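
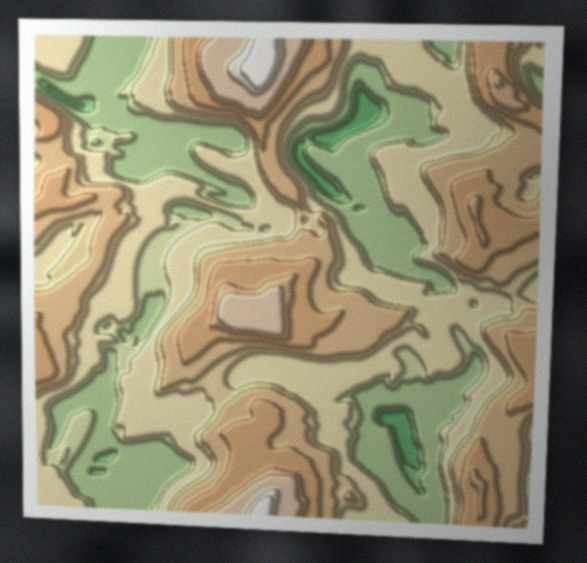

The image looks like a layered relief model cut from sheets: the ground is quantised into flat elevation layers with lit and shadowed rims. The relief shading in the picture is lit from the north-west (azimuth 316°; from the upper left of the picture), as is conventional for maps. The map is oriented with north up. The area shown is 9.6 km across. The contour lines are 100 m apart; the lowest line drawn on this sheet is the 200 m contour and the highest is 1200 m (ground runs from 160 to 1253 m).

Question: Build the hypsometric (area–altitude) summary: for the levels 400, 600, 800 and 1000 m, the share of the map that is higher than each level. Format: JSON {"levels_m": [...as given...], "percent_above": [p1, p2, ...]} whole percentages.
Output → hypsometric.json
{"levels_m": [400, 600, 800, 1000], "percent_above": [78, 44, 18, 4]}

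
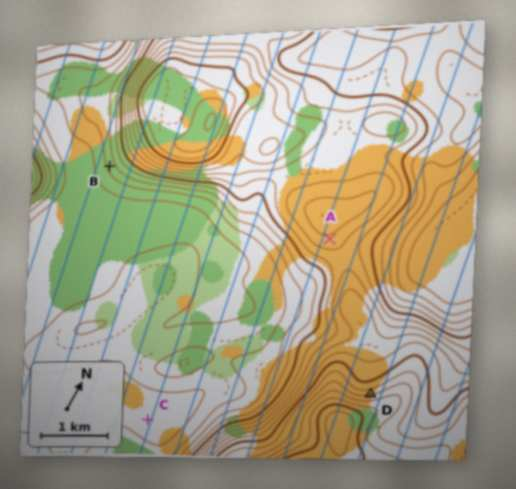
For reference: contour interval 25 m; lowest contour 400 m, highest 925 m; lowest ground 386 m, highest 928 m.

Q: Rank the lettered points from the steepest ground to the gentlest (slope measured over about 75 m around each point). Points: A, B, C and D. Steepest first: D B A C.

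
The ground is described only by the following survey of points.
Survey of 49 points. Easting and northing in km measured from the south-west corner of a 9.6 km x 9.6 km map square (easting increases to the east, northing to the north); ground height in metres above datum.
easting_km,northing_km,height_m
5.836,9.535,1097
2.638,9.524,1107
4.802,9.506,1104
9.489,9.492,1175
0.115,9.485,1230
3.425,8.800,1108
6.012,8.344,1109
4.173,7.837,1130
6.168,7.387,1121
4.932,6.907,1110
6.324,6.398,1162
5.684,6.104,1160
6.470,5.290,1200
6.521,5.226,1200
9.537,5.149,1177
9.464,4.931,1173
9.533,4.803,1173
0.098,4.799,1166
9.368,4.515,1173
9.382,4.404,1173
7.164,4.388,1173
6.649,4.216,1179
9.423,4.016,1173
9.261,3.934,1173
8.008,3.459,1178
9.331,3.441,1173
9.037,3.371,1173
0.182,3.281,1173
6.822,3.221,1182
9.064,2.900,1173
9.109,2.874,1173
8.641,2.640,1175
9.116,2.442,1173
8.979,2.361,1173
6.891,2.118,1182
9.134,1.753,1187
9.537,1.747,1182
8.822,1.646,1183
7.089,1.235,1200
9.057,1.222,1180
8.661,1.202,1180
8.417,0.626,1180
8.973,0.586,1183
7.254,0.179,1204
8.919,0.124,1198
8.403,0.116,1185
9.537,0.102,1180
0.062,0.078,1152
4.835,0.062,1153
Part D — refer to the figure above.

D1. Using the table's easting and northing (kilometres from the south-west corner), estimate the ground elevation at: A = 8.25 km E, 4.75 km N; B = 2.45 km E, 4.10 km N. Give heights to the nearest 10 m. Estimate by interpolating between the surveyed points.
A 1180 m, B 1200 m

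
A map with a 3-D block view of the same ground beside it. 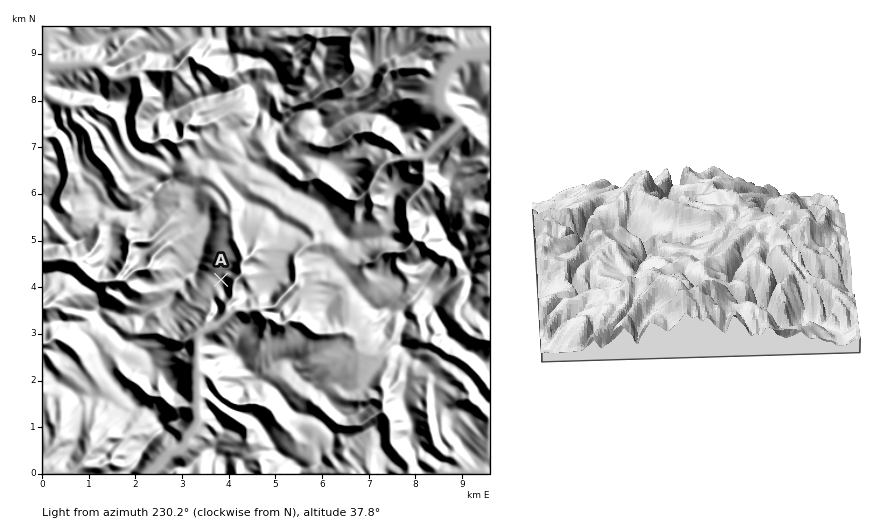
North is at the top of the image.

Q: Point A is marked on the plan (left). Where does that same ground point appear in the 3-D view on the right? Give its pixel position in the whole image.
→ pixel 670 231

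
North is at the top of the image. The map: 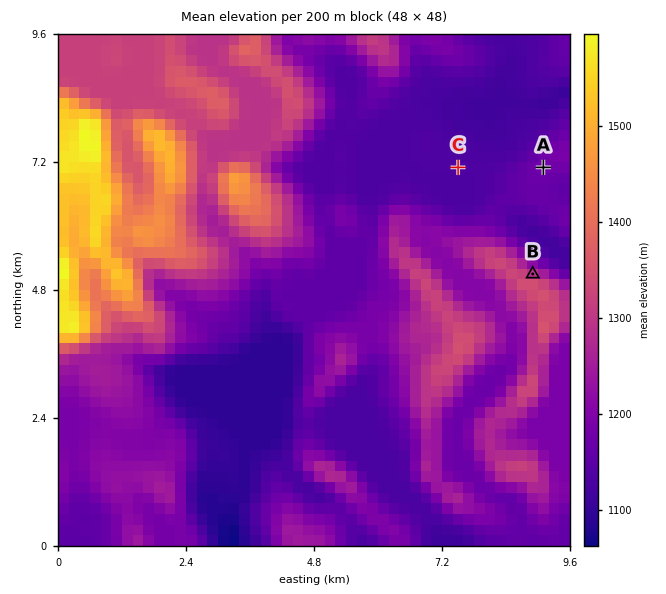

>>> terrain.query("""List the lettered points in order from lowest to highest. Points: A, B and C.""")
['C', 'A', 'B']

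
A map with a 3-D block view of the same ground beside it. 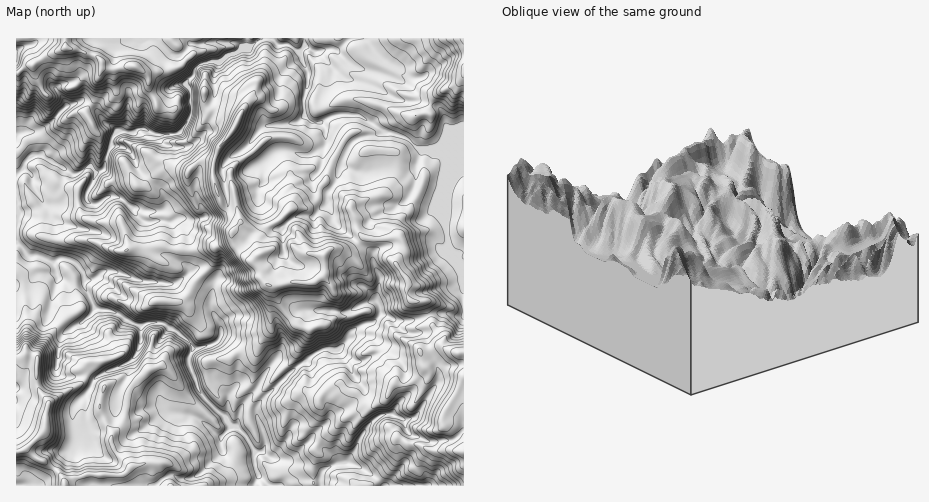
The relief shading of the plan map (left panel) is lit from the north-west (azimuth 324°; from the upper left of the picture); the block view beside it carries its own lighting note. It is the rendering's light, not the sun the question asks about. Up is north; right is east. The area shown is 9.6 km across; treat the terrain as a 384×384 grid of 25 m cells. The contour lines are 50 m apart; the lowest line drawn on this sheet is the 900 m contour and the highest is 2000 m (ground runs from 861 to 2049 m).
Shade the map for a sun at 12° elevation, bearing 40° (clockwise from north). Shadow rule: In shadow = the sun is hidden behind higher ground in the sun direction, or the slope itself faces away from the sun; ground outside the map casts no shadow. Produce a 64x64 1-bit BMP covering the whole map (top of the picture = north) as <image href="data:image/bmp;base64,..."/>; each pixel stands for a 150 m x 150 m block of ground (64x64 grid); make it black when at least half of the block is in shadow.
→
<image width="64" height="64" href="data:image/bmp;base64,Qk0+AgAAAAAAAD4AAAAoAAAAQAAAAEAAAAABAAEAAAAAAAACAAATCwAAEwsAAAIAAAAAAAAA////AAAAAAD+PgAAP9n///wQAwAx+f//+AAGAD3////wDgAAf////8AcAAB/////EBwABn/f//AAGAAA///8/AAYAA////j8MDgAH///ebgwMAA3vfxz8BAwAA///D/wEDACP//sHyAwMAf/+MAbICAQD//8ABu84BAf//wAeN5jAA3//wDB3iMMAf//gIHeIg4D///gg98DAAP//+PD3wAAZ/////+YAAB//////wAACH/////8AAAR////k//gAEP///5D/4AAf/////x/4AH//////v/4Af3H///8/wAD/4f///h/AAf////z+P4AD////+AB/wAP////wAHeAB/////AMJwA/////4PwGAD//h//AwAwAP/yD/4CAHgC4A4f/gAAgAOB/n/8AQMAA4H+f/wABwAAgID//AAHAADBPf/+AAcAAMG///oIBgAAgf//+gAEAAC8P4/yAAAAAP8/D/AAAAAA//8HcAAAAAD//0AwAAAAAP/+4DAAAAAA///AGACAAAD//8/YD4AAwP////gGAAfw/+///AAAH/j////eGAA//P///+Ycff8////44Dhv/D////DgIEPg////4OAAQAP////g4ABADf///+fAAGAB///35+AAYAH/f/GAwABgAf+P8AB4AECH/ofgADwA8w//gAAGAgf+H//GAAR/x3wO/w=="/>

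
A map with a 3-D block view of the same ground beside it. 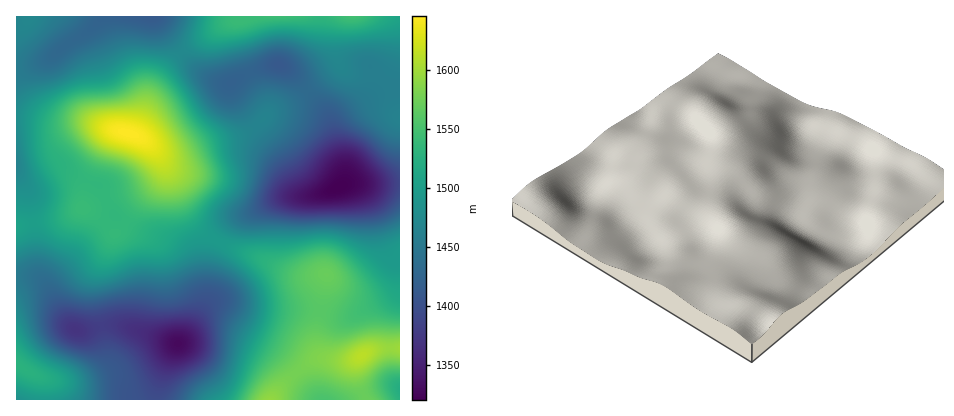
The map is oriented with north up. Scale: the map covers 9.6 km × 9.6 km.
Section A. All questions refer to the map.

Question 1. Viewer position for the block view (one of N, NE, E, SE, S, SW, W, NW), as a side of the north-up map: SE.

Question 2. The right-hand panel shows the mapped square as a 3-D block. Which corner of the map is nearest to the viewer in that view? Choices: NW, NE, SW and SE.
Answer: SE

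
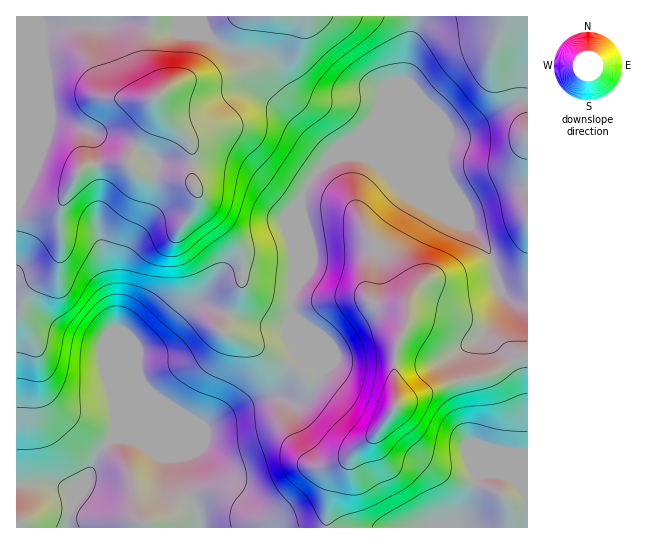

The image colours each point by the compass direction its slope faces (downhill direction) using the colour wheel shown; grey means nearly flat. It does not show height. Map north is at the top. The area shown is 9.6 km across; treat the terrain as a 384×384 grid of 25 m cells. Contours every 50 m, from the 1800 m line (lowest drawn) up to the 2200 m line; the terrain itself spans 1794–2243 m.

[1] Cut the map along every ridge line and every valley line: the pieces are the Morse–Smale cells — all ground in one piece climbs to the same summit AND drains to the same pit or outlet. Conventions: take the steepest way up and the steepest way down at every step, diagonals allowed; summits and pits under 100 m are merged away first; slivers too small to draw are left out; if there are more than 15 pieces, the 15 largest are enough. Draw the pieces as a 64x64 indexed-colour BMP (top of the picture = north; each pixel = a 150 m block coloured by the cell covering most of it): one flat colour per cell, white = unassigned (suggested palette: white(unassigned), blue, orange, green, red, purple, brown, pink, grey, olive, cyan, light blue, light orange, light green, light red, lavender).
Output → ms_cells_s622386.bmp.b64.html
<image width="64" height="64" href="data:image/bmp;base64,Qk12CAAAAAAAAHYAAAAoAAAAQAAAAEAAAAABAAQAAAAAAAAIAAATCwAAEwsAABAAAAAAAAAA////ALR3HwAOf/8ALKAsACgn1gC9Z5QAS1aMAMJ34wB/f38AIr28AM++FwDox64AeLv/AIrfmACWmP8A1bDFABEREREREREREREREiIiIiIiIiIiIiIiIiIiIiMzMzMzERERERERERERERESIiIiIiIiIiIiIiIiIiIiIjMzMzMRERERERERERERESIiIiIiIiIiIiIiIiIiIiIiMzMzMxERERERERERERESIiIiIiIiIiIiIiIiIiIiIiIjMzMzERERERERERERERIiIiIiIiIiIiIiIiIiIiIiIiMzMzMRERERERERERERIiIiIiIiIiIiIiIiIiIiIiIiIzMzMhEREREREREREREiIiIiIiIiIiIiIiIiIiIiIiIiMzIiERERERERERERESIiIiIiIiIiIiIiIiIiIiIiIiIiIiIRERERERERERERIiIiIiIiIiIiIiIiIiIiIiIiIiIiIhERERERERERESIiIiIiIiIiIiIiIiIiIiIiIiIiIiIiEREREREREREiIiIiIiIiIiIiIiIiIiIiIiIiIiIiIiIREREREREREREREiIiIiIiIiIiIiIiIiIiIiIiIiIiIhERERERERERERERESIiIiIiIiIiIiIiIiIiIiIiIiIiEREREREREREREREREiIiIiIiIiIiIiIiIiIiIiIiIiIREREREREREREREREREiIiIiIiIiIiIiIiIiIiIiIiIhEREREREREREREREREREiIiIiIiIiIiIiIiIiIiIiIiERERERERERERERERERERERERIiIiIiIiIiIiIiIiIiIRERERERERERERERERERERERESIiIiIiIiIiIiIiIiIhEREREREREREREREREREREREREiIiIiIiIiIiIiIiIiERERERERERERERERERERERERESIiIiIiIiIiIiIiIiIRERERERERERERERERERERERESIiIiIiIiIiIiIiIiIhERERERERERERERERERERERERIiIiIiIiIiIiIiIiIiERERERERERERERERERERERERIiIiIiIiIiIiIiIiIiIREREREREREREREREREREREREiIiIiIiIiIiIiIiIiIhEREREREREREREREREREREREiIiIiIiIiIiIiIiIiIiERERERERERERERERERERERESIiIiIiIiIiIiIiIiIiIRERERERERERERERERERERERIiIiIiIiIiIiIiIiIiIhEREREREREREREREREREREREiIiIiIiIiIiIiIiIiIiERERERERERERERERERERERESIiIiIiIiIiIiIiIiIhERERERERERERERERERERERERIiIiIiIiIiIiIiIiIhEREREREREREREREREREREREREiIiIiIiIiIiIiIiIhERERERERERERERERERERERERESIiIiIiIiIiIiIiIiERERERERERERERERERERERERERIiIiIiIiIiIiIiIiIREREREREREREREREREREREREREiIiIiIiIiIiIiIiIhERERERERERERERERERERERERESIiIiIiIiIiIiIiIhERERERERERERERERERERERERERIiIiIiIiIiIiIiIhEREREREREREREREREREREREREREiIiIiIiIiIiIiIiERERERERERERERERERERERERERESIiIiIiIiIiIiIiERERERERERERERERERERERERERERIiIiIiIiIiIiIhEREREREREREREREREREREREREREREiIiIiIiIiIiERERERERERERERERERERERERERERERESIiIiIiIiIiEREREREREREREREREREREREREREREREREiIiIiIiIhERERERERERERERERERERERERERERERERESIiIiIiIhEREREREREREREREREREREREREREREREREREiIiIiIhERERERERERERERERERERERERERERERERERERIiIiIhERERERERERERERERERERERERERERERERERERESIiIhERERERERERERERERERERERERERERERERERERERERERERERERERERERERERERERERERERERERERERERERERERERERERERERERERERERERERERERERERERERERERERERERERERERERERERERERERERERERERERERERERERERERERERERERERERERERERERERERERERERERERERERERERERERERERERERERERERERERERERERERERERERERERERERERERERERERERERERERERERERERERERERERERERERERERERERERERERERERERERERERERERERERERERERERERERERERERERERERERERERERERERERERERERERERERERERERERERERERERERERERERERERERERERERERERERERERERERERERERERERERERERERERERERERERERERERERERERERERERERERERERERERERERERERERERERERERERERERERERERERERERERERERERERERERERERERERERERERERERERERERERERERERERERERERERERERERERERERERERERERERERERERERERERERERERERERERERERERERERERERERERERERERERERERERERERERERERERERERERERERERERERERERERERERERERERERERERERERERERERERERERERERERERERERERERERERERERERERERERERERERERERERERERERERERERER"/>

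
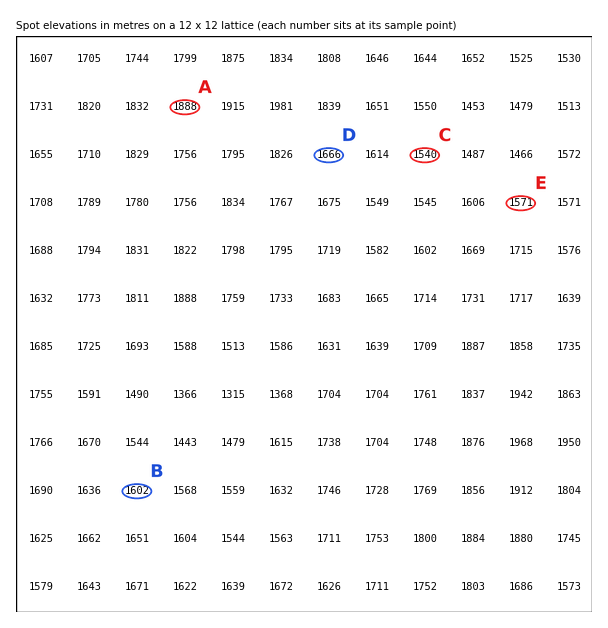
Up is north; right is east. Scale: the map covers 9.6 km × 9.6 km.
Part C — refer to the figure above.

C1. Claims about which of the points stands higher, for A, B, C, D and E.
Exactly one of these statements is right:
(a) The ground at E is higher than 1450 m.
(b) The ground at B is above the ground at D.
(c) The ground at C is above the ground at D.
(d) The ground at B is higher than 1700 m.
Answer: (a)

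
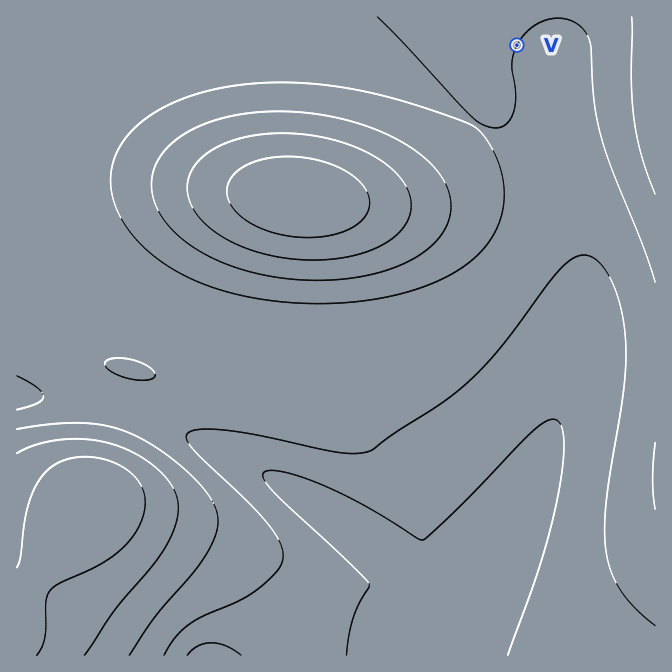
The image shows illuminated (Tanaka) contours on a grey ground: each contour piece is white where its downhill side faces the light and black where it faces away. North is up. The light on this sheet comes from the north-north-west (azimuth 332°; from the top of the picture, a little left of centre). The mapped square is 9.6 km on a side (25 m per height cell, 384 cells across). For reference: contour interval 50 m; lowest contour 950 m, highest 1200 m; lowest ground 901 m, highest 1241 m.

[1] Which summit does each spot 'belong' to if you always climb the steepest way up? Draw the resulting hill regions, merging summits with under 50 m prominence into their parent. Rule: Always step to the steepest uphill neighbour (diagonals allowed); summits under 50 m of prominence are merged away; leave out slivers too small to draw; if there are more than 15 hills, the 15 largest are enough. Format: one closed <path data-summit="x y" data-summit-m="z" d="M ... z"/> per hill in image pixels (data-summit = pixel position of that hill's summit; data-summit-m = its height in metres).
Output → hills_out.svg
<path data-summit="298 197" data-summit-m="1241" d="M288 59l-79 2-30 5-45 13-29 14-18 11-43 39-28 19 0 231 66 8 65 17 52 21 46 24 67 38 58 40 39 33 20 31 0 12-6 8 1 31 231 0 1-306-44-1-20 4-15 11-6 9 10-41 3-55-1-2-2-35-3-17-9-21-14-18-55-43-38-27-27-15-38-16-32-10-37-9z"/><path data-summit="92 502" data-summit-m="1197" d="M25 394l-9 1 1 261 406-1 0-30 6-8 0-12-20-31-39-33-58-40-67-38-46-24-52-21-65-17z"/><path data-summit="655 97" data-summit-m="1143" d="M655 16l-638 0-1 144 4-1 24-16 36-34 25-16 42-19 32-8 45-7 64 0 57 9 52 15 38 16 52 32 68 53 14 18 9 21 3 17 2 35 1 2-1 41-5 32-5 15 1 6 3-7 15-11 20-4 44-1z"/>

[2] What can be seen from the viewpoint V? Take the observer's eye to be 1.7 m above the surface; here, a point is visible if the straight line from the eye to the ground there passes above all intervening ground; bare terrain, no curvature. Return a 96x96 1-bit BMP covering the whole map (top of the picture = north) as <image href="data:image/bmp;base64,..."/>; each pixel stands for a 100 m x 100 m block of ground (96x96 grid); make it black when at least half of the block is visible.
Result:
<image width="96" height="96" href="data:image/bmp;base64,Qk2+BAAAAAAAAD4AAAAoAAAAYAAAAGAAAAABAAEAAAAAAIAEAAATCwAAEwsAAAIAAAAAAAAA////AAAAAAAAAAAAAAAAAAAAAAAAAAAAAAAAAAAAAAAAAAAAAAAAAAAAAAAAAAAAAAAAAAAAAAAAAAAAAAAAAAAAAAAAAAAAAAAAAAAAAAAAAAAAAAAAAAAAAAAAAAAAAAAAAAAAAAAAAAAAAAAAAAAAAAAAAAAAAAAAAAAAAAAAAAAAAAAAAAAAAAAAAAAAAAAAAAAAAAAAAAAAAAAAAAAAAAAAAAAAAAAAAAAAAAAAAAAAAAAAAAAAAAAAAAAAAAAAAAAAAAAAAAAAAAAAAAAAABAAAAAAAAAAAAAAADgAAAAAAAAAAAAAADwAAAAAAAAAAAAAAD8AAAAAAAAAAAAAAD8AAAAAAAAAAAAAAD8AAAAAAAAAAAAAAD8AAAAAAAAAAAAAAD8AAAAAAAAAAAAAAD8AAAAAAAAAAAAAAD8AAAAAAAAAAAAAAB8AAAAAAAAAAAAAAB8AAAAAAAAAAAAAAB8AAAAAAAAAAAAAAB8AAAAAAAAAAAAAAB8AAAAAAAAAAAAAAB8AAAAAAAAAAAAAAB8AAAAAAAAAAAAAAA8AAAAAAAAAAAAAAA8AAAAAAAAAAAAAAA8AAAAAAAAAAAAAAA8AAAAAAAAAAAAAAA8AAAAAAAAAAAAAAA8AAAAAAAAAAAAAAA8AAAAAAAAAAAAAAAcAAAAAAAAAAAAAAAcAAAAAAAAAAAAAAAcAAAAAAAAAAAAAAAcAAAAAAAAAAAAAAAcAAAAAAAAAAAAAAAcAAAAAAAAAAAAAAAcAAAAAAAAAAAAAAAcAAAAAAAAAAAAAAAcAAAAAAAAAAAAAAAcAAAAAAAAAAAAAAAcAAAAAAAAAAAAAAAcAAAAAAAAAAAAAAAcAAAAAAAAAAAAAAA8AAAAAAAAAAAAAAA8AAAAAAAAAAAAAAA8AAAAAAAAAAAAAAA8AAAAAAAAAAAAAAA8AAAAAAAAAAAAAAB8AAAAAAAAAAAAAAB8AAAAAAAAAAAAAAB8AAAAAAAAAAAAAAD8AAAAAAAAAAAAAAD8AAAAAAAAAAAAAAD8AAAAAAAAAAAAAAH8AAAAAAAAAAAAAAH8AAAAAAAAAH/AAAP8AAAAAAAAD//8AAP8AAAAAAAA////AAf8AAAAAAAH////AAf8AAAAAAAf////AAf8AAAAAAB////+AA/8AAAAAAH////+AB/8AAAAAAP////8AB/8AAAAAAf////8AD/8AAAAAA/////4AD/8AAAAAB/////gAH/8AAAAAD/////AAH/8AAAAAH////4AAP/8AAAAAP////gAAf/8AAAAAP///4AAA//8AAAAAP//+AAAP//8AAAAAA/+AAAA///8AAAAAAAAAAAB///8AAAAAAAAAAAB///8AAAAAAAAAAAD///8AAAAAAAAAAAD///8AAAAAAAAAAAH///8AAAAAAAAAAAD///8AAAAAAAAAAAD///8AAAAAAAAAAAD///8AAAAAAAAAAAD///8AAAAAAAAAAAD///8AAAAAAAAAAAD///8AAAAAAAAAAAD///8AAAAAAAAAAAD///8="/>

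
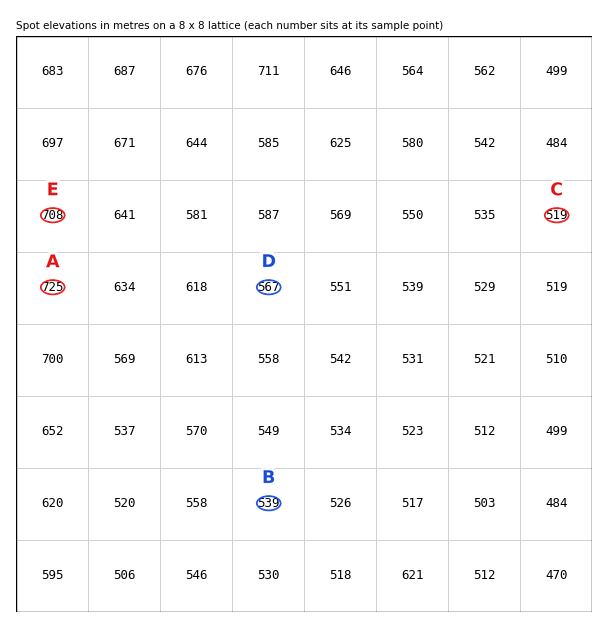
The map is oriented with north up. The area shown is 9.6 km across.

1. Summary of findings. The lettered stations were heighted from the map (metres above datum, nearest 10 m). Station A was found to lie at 720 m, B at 540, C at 520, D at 570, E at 710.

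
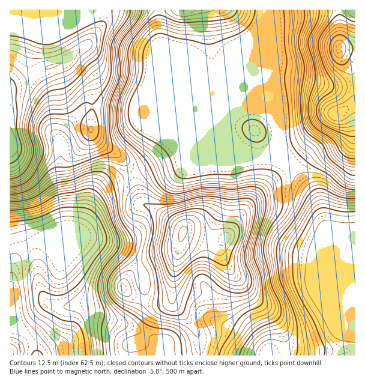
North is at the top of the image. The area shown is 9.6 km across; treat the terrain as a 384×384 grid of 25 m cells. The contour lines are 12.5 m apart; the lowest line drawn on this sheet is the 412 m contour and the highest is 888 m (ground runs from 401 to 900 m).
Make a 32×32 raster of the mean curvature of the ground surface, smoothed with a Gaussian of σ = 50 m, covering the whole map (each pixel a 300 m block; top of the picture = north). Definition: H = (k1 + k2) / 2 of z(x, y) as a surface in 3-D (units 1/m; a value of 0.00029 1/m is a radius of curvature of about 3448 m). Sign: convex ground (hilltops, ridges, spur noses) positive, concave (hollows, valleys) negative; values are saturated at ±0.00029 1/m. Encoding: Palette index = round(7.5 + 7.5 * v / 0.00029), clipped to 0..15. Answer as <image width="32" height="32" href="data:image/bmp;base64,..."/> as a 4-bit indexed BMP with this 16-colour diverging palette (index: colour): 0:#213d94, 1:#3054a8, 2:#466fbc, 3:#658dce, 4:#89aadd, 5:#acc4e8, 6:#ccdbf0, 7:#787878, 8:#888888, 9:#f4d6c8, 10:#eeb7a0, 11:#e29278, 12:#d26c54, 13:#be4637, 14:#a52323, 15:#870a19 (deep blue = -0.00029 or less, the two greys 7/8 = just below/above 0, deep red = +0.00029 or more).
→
<image width="32" height="32" href="data:image/bmp;base64,Qk12AgAAAAAAAHYAAAAoAAAAIAAAACAAAAABAAQAAAAAAAACAAATCwAAEwsAABAAAAAAAAAAlD0hAKhUMAC8b0YAzo1lAN2qiQDoxKwA8NvMAHh4eACIiIgAyNb0AKC37gB4kuIAVGzSADdGvgAjI6UAGQqHANhWiHWLqIh2m6hVIlmqqKx2Z3VFm7qFMouaqUJImXVnZWaHR6plVCS7eJl1eqhlZmWYqGZ1NIq7pUaHesyXVmdWzLqFNpqq/nV4h438ZFZ3RsqIhG/8Vbpohnm7uDNndzjIRnWf9zO7Uza/+VMkd3dIx0Vkj/gy30Aq7+lTRnd4V6dlVGnKRM+kjclmZFZ3d2eGd1QzaHrvuKu4MlRGd3d3d3d0EEZH3aZq7nE1RWd3VVV3dBOpI6/Yau+zR2RWZjNENEMo+0W/+3ee5mqENGVWdTRTOP6Zq+65nvl7tRRliZc2Y0i8ylOO7J37V7cld8uWWGNZmacgFXY2u3aXNb/+hYtjR4ioMhEjI1eHiFWf/nOetjaqqWRmVVVWZmdmiu+2WcqK7Jhld3d3ZnZmWc/+pCSd26dVV3d3dohldRGO2AAlv/ciJXeHd2i6ZVZWmdcAVo32AXd3d3d5uGM5//jLU3dZ9wJ3d3d3dmZyKv/6moOZN+gBd3d3d3d3cjr7m6mVilbsIVeId3d3d2RIkzqYqXp1z5M3d3d3d3dmVnRqh5zMlK+lN3d3h3eHZTN72YiavbnJQjd3dod3h2Mkj/a6dHrv5QAldlZ2Z3dja8/4QzQjr+hTATRFVVRnY3vP+Xd3dibu2TFIh3eHR2REWtZ3d3d2a++Xv/zd/WZlVUaA"/>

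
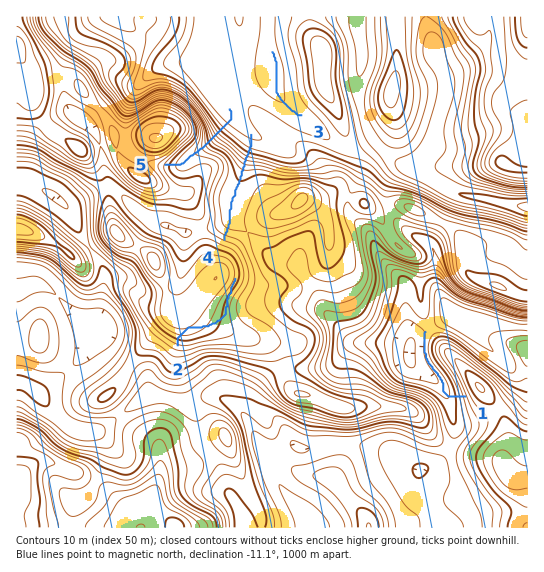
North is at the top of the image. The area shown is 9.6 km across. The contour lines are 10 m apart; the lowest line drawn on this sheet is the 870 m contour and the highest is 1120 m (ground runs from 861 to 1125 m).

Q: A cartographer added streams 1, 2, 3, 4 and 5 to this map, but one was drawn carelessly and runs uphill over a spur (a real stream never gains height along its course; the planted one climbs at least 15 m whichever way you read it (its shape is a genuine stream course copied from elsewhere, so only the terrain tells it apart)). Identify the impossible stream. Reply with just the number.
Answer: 2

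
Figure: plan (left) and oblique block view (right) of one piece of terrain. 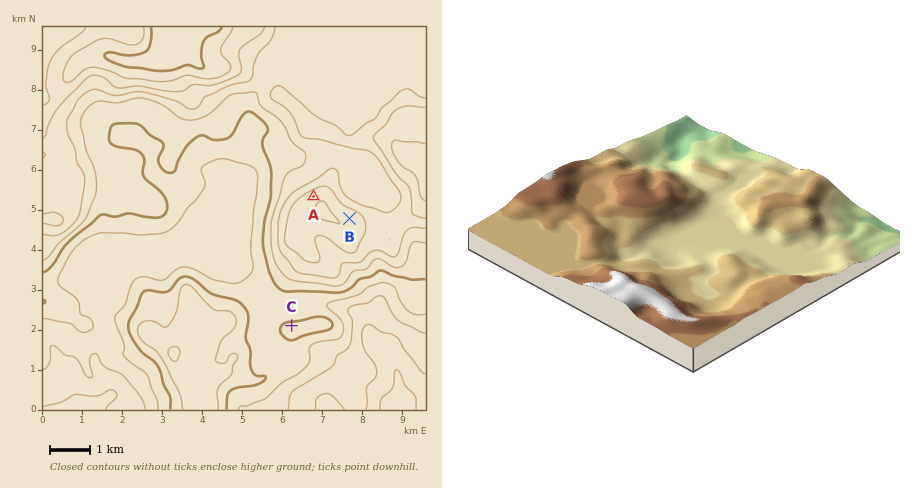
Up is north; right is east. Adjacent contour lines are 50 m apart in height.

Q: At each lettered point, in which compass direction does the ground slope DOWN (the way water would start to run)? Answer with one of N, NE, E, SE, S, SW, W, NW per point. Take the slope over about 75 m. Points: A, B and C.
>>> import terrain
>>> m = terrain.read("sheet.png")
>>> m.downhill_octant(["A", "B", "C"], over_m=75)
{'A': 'NW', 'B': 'NE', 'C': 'N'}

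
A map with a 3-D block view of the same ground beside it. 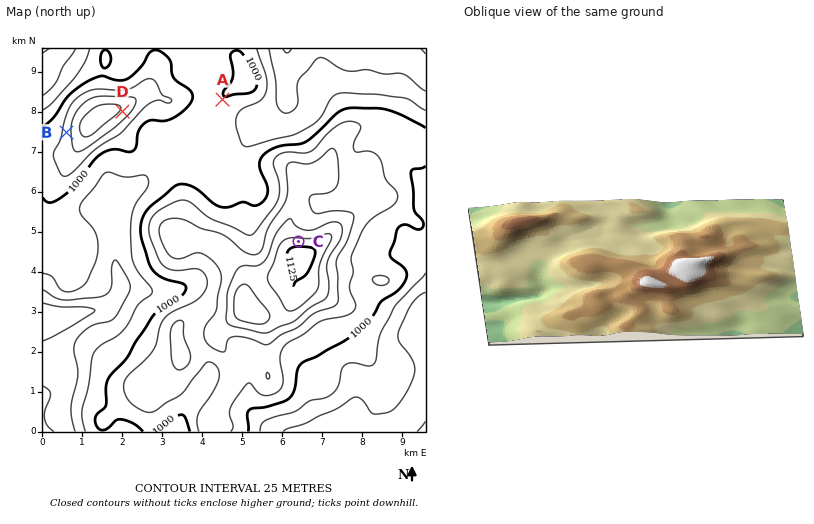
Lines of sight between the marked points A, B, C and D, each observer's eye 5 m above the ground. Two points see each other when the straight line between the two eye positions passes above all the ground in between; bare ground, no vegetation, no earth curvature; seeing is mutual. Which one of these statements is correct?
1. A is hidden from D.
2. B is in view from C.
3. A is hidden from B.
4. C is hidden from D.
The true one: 3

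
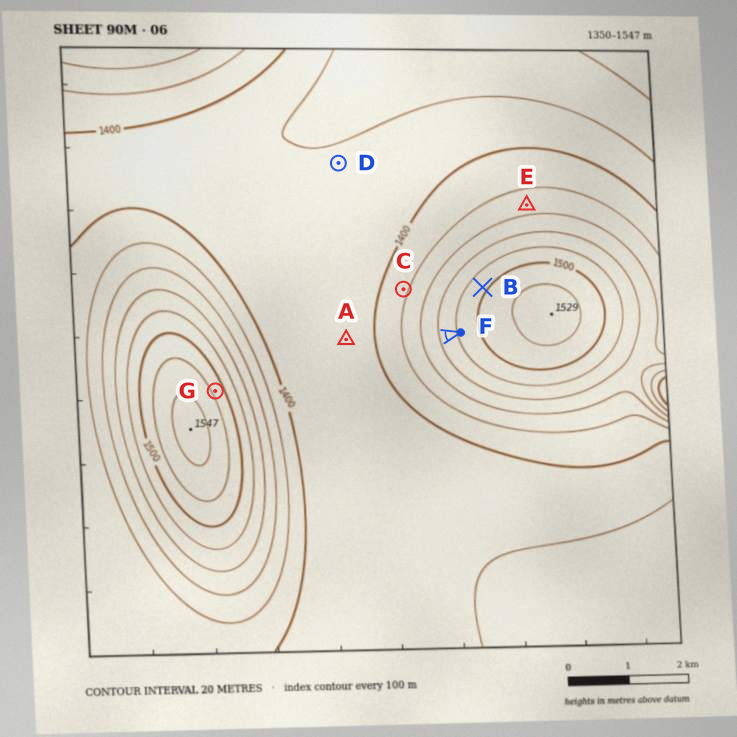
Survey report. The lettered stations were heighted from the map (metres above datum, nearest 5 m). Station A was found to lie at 1390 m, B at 1495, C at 1415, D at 1380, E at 1430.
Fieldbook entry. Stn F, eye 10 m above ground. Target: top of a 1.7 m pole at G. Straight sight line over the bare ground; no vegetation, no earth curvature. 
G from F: visible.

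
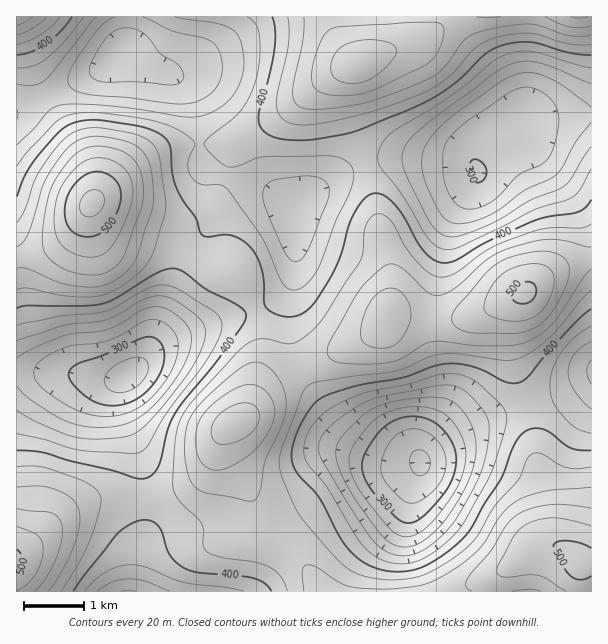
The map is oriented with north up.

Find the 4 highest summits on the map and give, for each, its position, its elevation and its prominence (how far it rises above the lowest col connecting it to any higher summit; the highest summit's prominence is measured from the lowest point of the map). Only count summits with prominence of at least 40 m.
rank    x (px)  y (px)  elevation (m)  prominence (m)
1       92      203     525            268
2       525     293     504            77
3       359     63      495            111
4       236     422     490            55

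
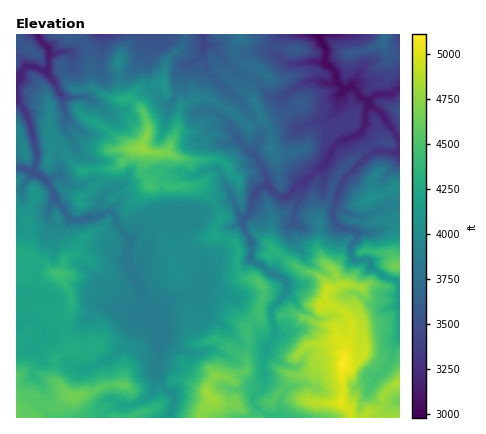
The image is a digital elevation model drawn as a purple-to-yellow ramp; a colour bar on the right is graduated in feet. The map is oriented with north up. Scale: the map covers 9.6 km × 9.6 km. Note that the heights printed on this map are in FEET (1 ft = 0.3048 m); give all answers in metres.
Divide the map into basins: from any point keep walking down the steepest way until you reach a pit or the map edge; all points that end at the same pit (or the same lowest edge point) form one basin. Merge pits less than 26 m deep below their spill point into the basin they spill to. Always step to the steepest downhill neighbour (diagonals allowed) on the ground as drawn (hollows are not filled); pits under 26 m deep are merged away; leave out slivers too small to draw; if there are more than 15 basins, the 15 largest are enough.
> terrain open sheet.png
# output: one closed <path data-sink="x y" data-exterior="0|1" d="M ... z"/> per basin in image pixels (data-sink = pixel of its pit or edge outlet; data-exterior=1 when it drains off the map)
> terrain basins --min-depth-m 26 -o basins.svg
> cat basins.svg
<path data-sink="318 34" data-exterior="1" d="M384 34l-144 0-6 14 1 8 7 7 12 3 6 4-8 14 1 14 8 16-3 7-10 6-12-12-28-17-14 1-12 6-4 9-2 20-10 19-10 0-14-5-12 2-10 15-6 3-10 1-6 13-10 12-9 6 1 6-3 6-1 16 7 12-5 12-14 8-1 10-3 3-8-1-10-11-12-6-10-3-4 2 0 164 348 0 6-8 8 1 4-3 3-16 15-10 0-326-4 0-10-6-2-4z"/><path data-sink="38 34" data-exterior="1" d="M68 34l-52 0 0 218 8 1 18 8 12 12 6 0 3-3 1-10 12-6 6-12 1-2-7-12 1-16 3-6-1-6 9-6 10-12 6-13 12-2 14-17 12-2 6-16-3-16-9-14-6-4-8 2-10-1-20-11-5-42-7-9-10 0z"/><path data-sink="202 34" data-exterior="1" d="M238 34l-52 0-5 14-16 16-1 20-6-1-12 5-6-1-8 7-2 4 12 12 6 16 0 6-6 14 2 4 12 3 12-1 8-18 5-28 13-7 14-1 4 2 24 15 12 12 13-9-9-26 1-12 7-10-6-4-12-3-7-7-1-8 5-10z"/><path data-sink="98 34" data-exterior="1" d="M184 34l-116 2 12 1 7 9 5 42 18 10 12 2 8-2 10-11 6 1 12-5 6 1 1-20 18-20z"/><path data-sink="400 400" data-exterior="1" d="M400 382l-15 10-3 16-4 3-8-1-4 8 34 0z"/><path data-sink="400 34" data-exterior="1" d="M400 34l-14 0-2 4 2 12 10 6 4 0z"/>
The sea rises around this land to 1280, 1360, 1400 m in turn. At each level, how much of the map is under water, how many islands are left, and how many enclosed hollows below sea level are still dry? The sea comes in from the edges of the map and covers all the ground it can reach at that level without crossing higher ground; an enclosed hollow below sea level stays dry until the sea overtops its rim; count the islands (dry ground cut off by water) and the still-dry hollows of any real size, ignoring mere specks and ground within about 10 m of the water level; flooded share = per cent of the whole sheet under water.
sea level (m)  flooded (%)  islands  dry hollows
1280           65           1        0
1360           84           2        0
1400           90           2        0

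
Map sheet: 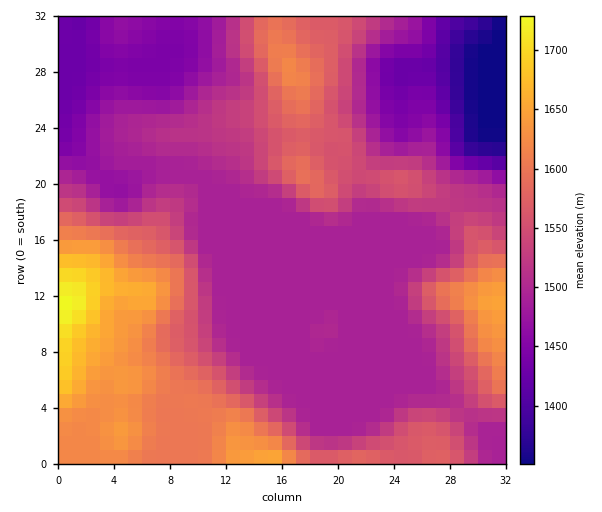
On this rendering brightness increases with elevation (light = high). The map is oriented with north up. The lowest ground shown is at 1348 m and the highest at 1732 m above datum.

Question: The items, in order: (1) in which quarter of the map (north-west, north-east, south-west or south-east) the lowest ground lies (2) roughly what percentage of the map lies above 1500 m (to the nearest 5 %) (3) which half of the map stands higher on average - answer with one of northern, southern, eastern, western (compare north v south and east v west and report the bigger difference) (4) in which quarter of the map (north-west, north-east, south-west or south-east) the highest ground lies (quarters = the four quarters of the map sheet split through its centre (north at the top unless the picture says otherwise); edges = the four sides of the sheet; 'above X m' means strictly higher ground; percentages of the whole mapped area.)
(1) The lowest ground is in the north-east quarter.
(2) Ground above 1500 m makes up about 55 % of the sheet.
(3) The southern half stands higher on average than the northern half.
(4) The highest point lies in the south-west quarter of the map.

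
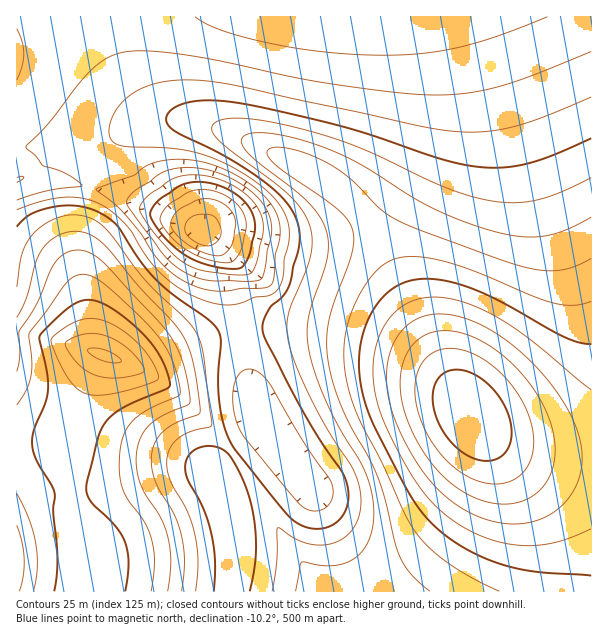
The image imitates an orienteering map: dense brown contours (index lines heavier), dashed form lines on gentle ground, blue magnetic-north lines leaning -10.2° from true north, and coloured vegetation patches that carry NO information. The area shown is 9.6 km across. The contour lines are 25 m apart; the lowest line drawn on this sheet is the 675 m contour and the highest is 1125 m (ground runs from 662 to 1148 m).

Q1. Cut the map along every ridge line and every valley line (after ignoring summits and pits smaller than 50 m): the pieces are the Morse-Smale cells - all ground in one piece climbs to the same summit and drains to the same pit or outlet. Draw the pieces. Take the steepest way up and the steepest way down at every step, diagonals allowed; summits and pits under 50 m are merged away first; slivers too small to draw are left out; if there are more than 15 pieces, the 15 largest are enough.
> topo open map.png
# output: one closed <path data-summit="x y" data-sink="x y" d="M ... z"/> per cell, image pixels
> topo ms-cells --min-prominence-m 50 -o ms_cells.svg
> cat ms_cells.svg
<path data-summit="471 414" data-sink="203 230" d="M591 16l-575 1 0 162 7-1 7 6 41-2 45 12 57 26 30 9 9 8 20 24 0 26 4 16 10 63 8 38 10 19-7 11-35 28-11 12 12 21 9 30 3 23-2 44 359-1z"/><path data-summit="105 356" data-sink="203 230" d="M23 178l-7 2 0 264 17 1 20-3 14-8-1 16 6 57 18 48 0 23-4 13 145 1 4-28-3-39-9-30-12-21 11-12 35-28 7-9-10-21-8-38-10-63-4-16 0-26-20-24-9-8-30-9-42-20-38-13-22-5-41 2z"/><path data-summit="105 356" data-sink="17 563" d="M66 433l-6 6-7 3-37 4 1 146 69 0 2-4 2-33-18-48-6-57z"/>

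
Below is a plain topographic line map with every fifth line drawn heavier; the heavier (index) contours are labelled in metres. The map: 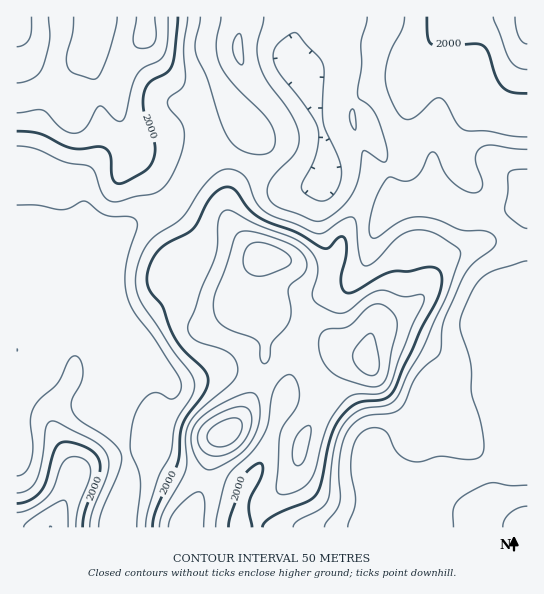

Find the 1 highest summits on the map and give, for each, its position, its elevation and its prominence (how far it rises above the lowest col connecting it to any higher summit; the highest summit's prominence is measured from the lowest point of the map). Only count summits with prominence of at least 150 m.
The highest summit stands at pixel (226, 433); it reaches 2235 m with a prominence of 404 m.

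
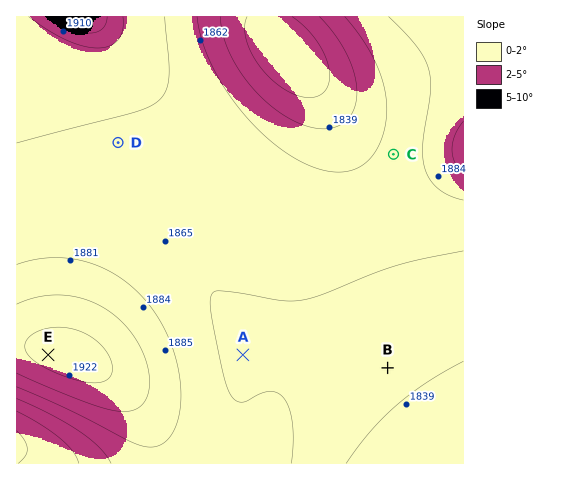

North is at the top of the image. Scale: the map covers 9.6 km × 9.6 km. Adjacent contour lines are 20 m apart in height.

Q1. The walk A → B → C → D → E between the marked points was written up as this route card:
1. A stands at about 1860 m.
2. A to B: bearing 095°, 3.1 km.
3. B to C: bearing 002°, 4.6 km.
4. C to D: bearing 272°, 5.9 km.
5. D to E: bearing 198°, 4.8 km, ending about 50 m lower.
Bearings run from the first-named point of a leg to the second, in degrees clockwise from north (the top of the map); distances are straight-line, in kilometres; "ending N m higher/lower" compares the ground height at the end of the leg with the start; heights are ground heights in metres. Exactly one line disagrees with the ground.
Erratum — Line 5: it should read "ending about 50 m higher".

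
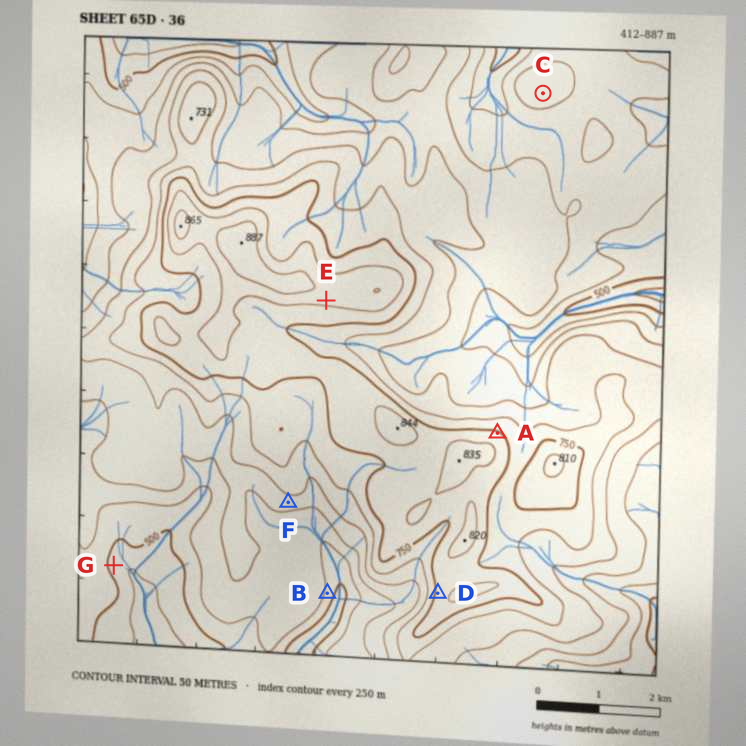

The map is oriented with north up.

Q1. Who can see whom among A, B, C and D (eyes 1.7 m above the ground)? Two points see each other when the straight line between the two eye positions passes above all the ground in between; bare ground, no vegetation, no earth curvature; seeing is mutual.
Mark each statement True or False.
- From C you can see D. False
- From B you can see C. False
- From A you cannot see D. True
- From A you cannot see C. False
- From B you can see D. True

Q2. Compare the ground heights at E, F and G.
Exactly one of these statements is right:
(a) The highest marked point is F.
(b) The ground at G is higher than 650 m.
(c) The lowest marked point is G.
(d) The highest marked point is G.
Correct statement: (c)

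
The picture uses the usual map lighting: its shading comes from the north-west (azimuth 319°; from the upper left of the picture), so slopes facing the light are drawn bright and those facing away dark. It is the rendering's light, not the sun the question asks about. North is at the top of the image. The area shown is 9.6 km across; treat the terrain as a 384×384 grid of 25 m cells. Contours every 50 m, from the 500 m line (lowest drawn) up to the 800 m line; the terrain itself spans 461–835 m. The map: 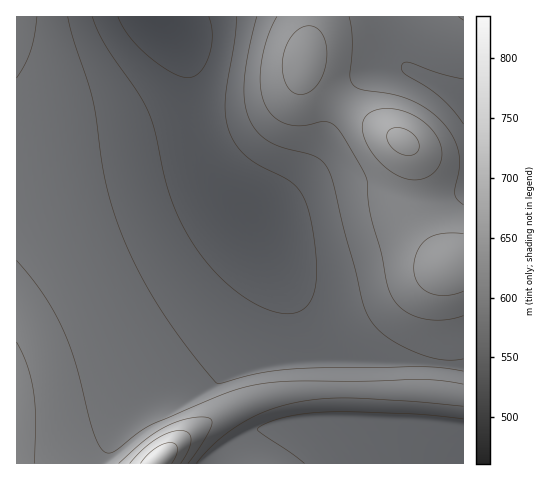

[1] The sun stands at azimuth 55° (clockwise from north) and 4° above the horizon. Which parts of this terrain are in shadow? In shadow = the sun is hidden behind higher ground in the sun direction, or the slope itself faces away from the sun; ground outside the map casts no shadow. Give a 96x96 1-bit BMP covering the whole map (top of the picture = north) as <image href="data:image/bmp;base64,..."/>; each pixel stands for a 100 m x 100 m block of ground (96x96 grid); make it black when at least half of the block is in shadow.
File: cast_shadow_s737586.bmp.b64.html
<image width="96" height="96" href="data:image/bmp;base64,Qk2+BAAAAAAAAD4AAAAoAAAAYAAAAGAAAAABAAEAAAAAAIAEAAATCwAAEwsAAAIAAAAAAAAA////AAAAAAAAAADwAAAAAAAAAAAAAABgAAAAAAAAAAAAAAAAAAAAAAAAAAAAAAAAAAAAAAAAAAAAAAAAAAAAAAAAAAAAAAAAAAAAAAAAAAAAAAAAAAAAAAAAH8AAAAAAAAAAAAAf//gAAAAAAAAAAH////8AAAAAAAAD//////8AAAAAAAAB//////8AAAAAAAAAf/////8AAAAAAAAAB/////8AAAAAAAAAAB///4AAAAAAAAAAAAAAAAAAAAAAAAAAAAAAAAAAAAAAAAAAAAAAAAAAAAAAAAAAAAAAAAAAAAAAAAAAAAAAAAAAAAAAAAAAAAAAAAAAAAAAAAAAAAAAAAAAAAAAAAAAAAAAAAAAAAAAAAAAAAAAAAAAAAAAAAAAAAAAAAAAAAAAAAAAAAAAAAAAAAAAAAAAAAAAAAAAAAAAAAAAAAAAAAAAAAAAAAAAAAA8AAAAAAAAAAAAAAD/wAAAAAAAAAAAAAH/8AAAAAAAAAAAAAH//AAAAAAAAAAAAAP//gAAAAAAAAAAAAP//wAAAAAAAAAAAAP//wAAAAAAAAAAAAP//wAAAAAAAAAAAAP//wAAAAAAAAAAAAP//gAAAAAAAAAAAAP//AAAAAAAAAAAAAP//AAAAAAAAAAAAAf/+AAAAAAAAAAAAA//8AAAAAAAAAAAAB//wAAAAAAAAAAAAD//gAAAAAAAAAAAAH//AAAAAAAAAAAAAP/+AAAAAAAAAAAAAP/8AAAAAAAAAAAAAf/8AAAAAAAAAAAB8f/4AAAAAAAAAAAH///4AAAAAAAAAAAP///wAAAAAAAAAAAP///wAAAAAAAAAAAf///gAAAAAAAAAAAf///gAAAAAAAAAAAf///AAAAAAAAAAAAP///AAAAAAAAAAAAP//+AAAAAAAAAAAAP///AAAAAAAAAAAAH///wAAAAAAAAAAAD///+AAAAAAAAAAAB////wAAAAAAAAAAA////4AAAAAAAAAAAf///8AAAAAAAAD/4P///+AAAAAAAAP//H///8AAAAAAAAf//z///8AAAAAAAA///w///4AAAAAAAA///4f//4AAAAAAAB///4P//wAAAAAAAB///4H//gAAAAAAAB///4H//AAAAAAAAB///4D/8AAAAAAAAB///4B/4AAAAAAAAD///4A/gAAAAAAAAD///wAOAAAAAAAAAB///wAAAAAAAAAAAB///wAAAAAAAAAAAB///wAAAAAAAAAAAB///wAAAAAAAAAAAB///gAAAAAAAAAAAB///gAAAAAAAAAAAB///gAAAAAAAAAAAA///AAAAAAAAAAAAA///AAAAAAAAAAAAA///AAAAAAAAAAAAA///AAAAAAAAAAAAA///AAAAAAAAAAAAA///AAAAAAAAAAAAAf//AAAAAAAAAAAAAf//AAAAAAAAAAAAAf//AAAAAAAAAAAAAP//AAAAAAAAAAAAAP/+AAAAAAAAAAAAAP/+AAAAAAAAAAAAAP/+AAAAAAAAAAAAAH/8AAAAAAAAAAAAAH/8AAAAAAA="/>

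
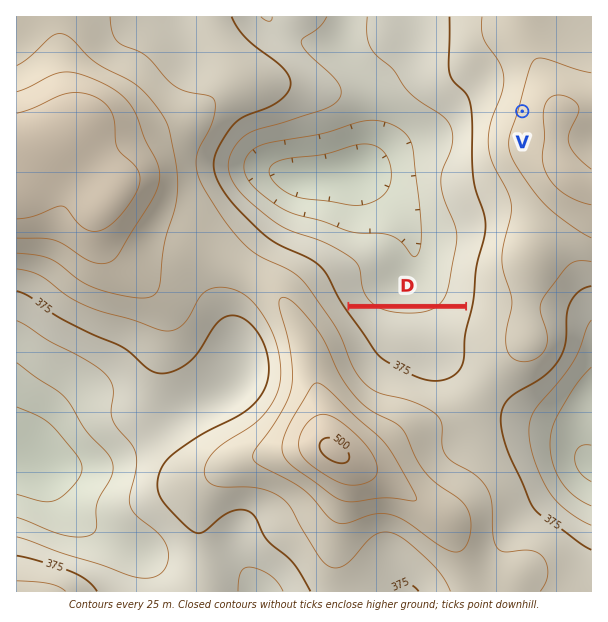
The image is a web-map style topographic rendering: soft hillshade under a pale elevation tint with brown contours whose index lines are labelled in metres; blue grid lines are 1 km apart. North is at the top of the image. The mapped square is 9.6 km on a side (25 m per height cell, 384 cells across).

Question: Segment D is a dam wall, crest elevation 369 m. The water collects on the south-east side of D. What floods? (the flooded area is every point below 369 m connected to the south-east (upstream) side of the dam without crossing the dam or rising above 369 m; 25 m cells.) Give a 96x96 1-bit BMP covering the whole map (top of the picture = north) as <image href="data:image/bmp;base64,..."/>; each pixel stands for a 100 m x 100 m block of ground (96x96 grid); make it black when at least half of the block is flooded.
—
<image width="96" height="96" href="data:image/bmp;base64,Qk2+BAAAAAAAAD4AAAAoAAAAYAAAAGAAAAABAAEAAAAAAIAEAAATCwAAEwsAAAIAAAAAAAAA////AAAAAAAAAAAAAAAAAAAAAAAAAAAAAAAAAAAAAAAAAAAAAAAAAAAAAAAAAAAAAAAAAAAAAAAAAAAAAAAAAAAAAAAAAAAAAAAAAAAAAAAAAAAAAAAAAAAAAAAAAAAAAAAAAAAAAAAAAAAAAAAAAAAAAAAAAAAAAAAAAAAAAAAAAAAAAAAAAAAAAAAAAAAAAAAAAAAAAAAAAAAAAAAAAAAAAAAAAAAAAAAAAAAAAAAAAAAAAAAAAAAAAAAAAAAAAAAAAAAAAAAAAAAAAAAAAAAAAAAAAAAAAAAAAAAAAAAAAAAAAAAAAAAAAAAAAAAAAAAAAAAAAAAAAAAAAAAAAAAAAAAAAAAAAAAAAAAAAAAAAAAAAAAAAAAAAAAAAAAAAAAAAAAAAAAAAAAAAAAAAAAAAAAAAAAAAAAAAAAAAAAAAAAAAAAAAAAAAAAAAAAAAAAAAAAAAAAAAAAAAAAAAAAAAAAAAAAAAAAAAAAAAAAAAAAAAAAAAAAAAAAAAAAAAAAAAAAAAAAAAAAAAAAAAAAAAAAAAAAAAAAAAAAAAAAAAAAAAAAAAAAAAAAAAAAAAAAAAAAAAAAAAAAAAAAAAAAAAAAAAAAAAAAAAA4AAAAAAAAAAAAAAD8AAAAAAAAAAAAAAH8AAAAAAAAAAAAAAP8AAAAAAAAAAAAAAf8AAAAAAAAAAAAAB/+AAAAAAAAAAAAAH/+AAAAAAAAAAAAAP//AAAAAAAAAAAAAf//AAAAAAAAAAAAA///gAAAAAAAAAAAAAAAAAAAAAAAAAAAAAAAAAAAAAAAAAAAAAAAAAAAAAAAAAAAAAAAAAAAAAAAAAAAAAAAAAAAAAAAAAAAAAAAAAAAAAAAAAAAAAAAAAAAAAAAAAAAAAAAAAAAAAAAAAAAAAAAAAAAAAAAAAAAAAAAAAAAAAAAAAAAAAAAAAAAAAAAAAAAAAAAAAAAAAAAAAAAAAAAAAAAAAAAAAAAAAAAAAAAAAAAAAAAAAAAAAAAAAAAAAAAAAAAAAAAAAAAAAAAAAAAAAAAAAAAAAAAAAAAAAAAAAAAAAAAAAAAAAAAAAAAAAAAAAAAAAAAAAAAAAAAAAAAAAAAAAAAAAAAAAAAAAAAAAAAAAAAAAAAAAAAAAAAAAAAAAAAAAAAAAAAAAAAAAAAAAAAAAAAAAAAAAAAAAAAAAAAAAAAAAAAAAAAAAAAAAAAAAAAAAAAAAAAAAAAAAAAAAAAAAAAAAAAAAAAAAAAAAAAAAAAAAAAAAAAAAAAAAAAAAAAAAAAAAAAAAAAAAAAAAAAAAAAAAAAAAAAAAAAAAAAAAAAAAAAAAAAAAAAAAAAAAAAAAAAAAAAAAAAAAAAAAAAAAAAAAAAAAAAAAAAAAAAAAAAAAAAAAAAAAAAAAAAAAAAAAAAAAAAAAAAAAAAAAAAAAAAAAAAAAAAAAAAAAAAAAAAAAAAAAAAAAAAAAAAAAAAAAAAAAAAAAAAAAAAAAAAAAAAAAAAAAAAAAAAAAAAAAAAAAAAAAAAAAAAAAAAAAAAAAAAAAAAAAAAAAAAAAAA="/>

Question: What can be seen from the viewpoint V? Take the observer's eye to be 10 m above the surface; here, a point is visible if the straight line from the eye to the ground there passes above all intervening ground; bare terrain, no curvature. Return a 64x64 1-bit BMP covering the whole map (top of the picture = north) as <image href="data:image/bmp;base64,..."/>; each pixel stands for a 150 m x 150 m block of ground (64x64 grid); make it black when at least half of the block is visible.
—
<image width="64" height="64" href="data:image/bmp;base64,Qk0+AgAAAAAAAD4AAAAoAAAAQAAAAEAAAAABAAEAAAAAAAACAAATCwAAEwsAAAIAAAAAAAAA////AAAAAAAAAAAAAAAOAAAAAAAAAA8AAAAAAAAAD4AAAAAAAAAfgAAAAAAAAB8AAAAAAAAAHgAAAAAAAAA+AAAAAAAAAH4AAAAAAAAB/AAAAAAAAAf8AAAAAAAAD/wAAAAAAAAf/AAAAAAAAH/8AAAAAAAB//wAAAAAAAf/+AAAAAAAD//4AAAAAAA///gAAAAAAH//+AAAAAAA///wAAAAAAD///AAAAAAAP//8AAAAAAA///wAAAAAAB///AAAAAAAH//8AAAAAAAf//wAAAAAAD///AAAAAAAP//8AAAAAAA///gAAAAAAH//+AAAAAAAf//wAAAAEAB//+AAAAA4AP//wAAAAHgB//8AAAAA/AH//wAAAAH8B//+AAAAB/4f//4AAAAP/////gAAAA/////8AAAAD/////wAAAAf/////AAAAB/////8AAAAD/////4AAAAP/////AAAAAf////8AAAAB/////gAAAAD////8MAAOAP////hwAAfB////+PABAP/////98AMAf//////wHgA///////B+AB//////+H4AH////////gAf///////+AB////////4AH////////gAf/x/////8AD/8D/////wAP/wP/////AB//B/////8AH/8H///7/wAf/w////n/AB//D///+f+AP/8f///5/4A=="/>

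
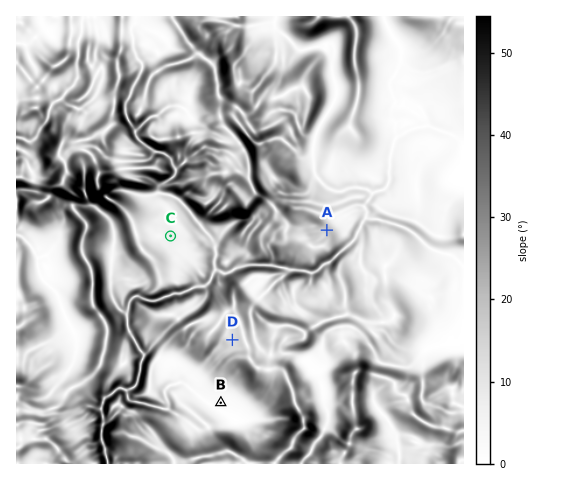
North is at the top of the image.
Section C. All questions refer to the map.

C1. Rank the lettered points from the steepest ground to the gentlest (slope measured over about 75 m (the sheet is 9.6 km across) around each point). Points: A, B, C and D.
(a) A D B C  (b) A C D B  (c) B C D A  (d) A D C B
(d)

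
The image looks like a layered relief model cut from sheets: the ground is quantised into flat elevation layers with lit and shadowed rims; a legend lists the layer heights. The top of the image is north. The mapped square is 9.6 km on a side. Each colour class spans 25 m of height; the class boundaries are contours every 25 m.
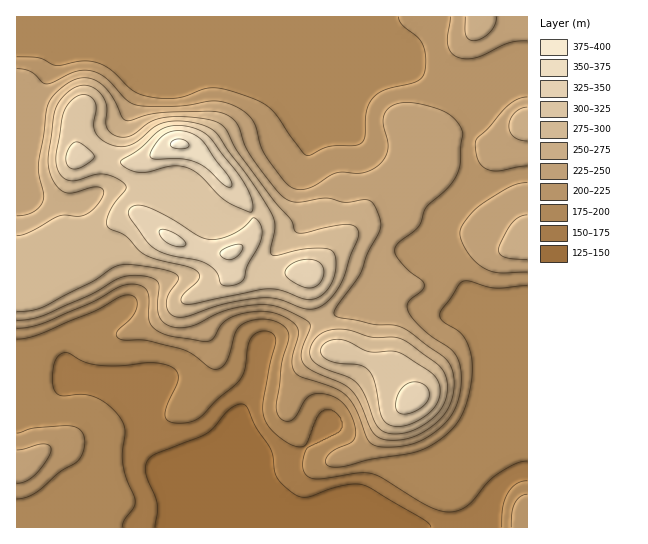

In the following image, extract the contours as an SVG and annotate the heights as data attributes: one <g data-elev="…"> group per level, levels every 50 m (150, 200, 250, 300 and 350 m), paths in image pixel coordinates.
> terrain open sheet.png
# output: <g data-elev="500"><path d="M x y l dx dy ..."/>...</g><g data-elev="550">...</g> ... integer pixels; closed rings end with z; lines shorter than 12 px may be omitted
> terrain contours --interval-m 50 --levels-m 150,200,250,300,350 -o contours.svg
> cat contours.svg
<g data-elev="150"><path d="M155 527l2-21-2-9-9-23 0-8 2-7 9-6 49-19 8-7 15-17 12-6 4 1 2 3 9 19 14 22 3 8 2 14 2 7 6 7 11 9 7 3 6 0 34-11 12-2 9 1 9 4 50 29 8 5 2 4"/></g><g data-elev="200"><path d="M17 499l9-2 9-4 24-21 18-10 5-8 3-12-3-11-5-3-6-2-36 2-18 5"/><path d="M527 494l-7 3-5 6-3 10-1 14"/><path d="M17 339l12-1 13-5 53-22 25-14 10-2 6 4 1 9-6 10-14 13-1 4 2 3 7 2 21 0 35 9 11 5 18 14 7 1 5-2 5-6 8-27 6-9 6-3 11-3 9 0 10 3 9 7 3 8-8 28-5 40 1 9 6 6 8 0 6-5 9-16 8-5 13 1 14 6 10 14 5 18-1 5-3 4-18 8-8 8-1 4 2 3 6 2 6 0 31-8 48-8 16-7 16-13 10-12 6-16 5-20 1-20-2-13-5-12-7-7-16-10-2-4 1-6 18-27 4-3 7 0 25 7 32-2"/><path d="M398 17l4 8 16 13 5 8 3 16-1 9-2 6-9 6-29 7-11 7-7 12-2 28-4 7-7 2-25 1-20 9-3-1-4-4-24-34-7-8-12-8-20-7-16-5-12-1-8 1-25 9-12 1-15-2-17-6-23-21-14-7-15-2-25 5-18-8-22-1"/></g><g data-elev="250"><path d="M17 320l14-1 15-5 46-20 29-16 10-3 14 1 8 2 5 4 1 5-2 18 1 9 5 8 8 5 10 1 9-1 36-17 16-3 17-2 20 2 28 14 3 2 0 4-8 24-1 7 2 5 8 7 31 13 9 7 8 12 12 28 4 5 6 3 9 2 13-1 12-3 11-6 11-8 8-8 5-11 3-10 1-18-6-13-6-6-33-25-12-5-24-2-34-6-5-4 3-8 23-32 7-20 13-24 0-11-7-16-7-3-21 2-20-4-27 4-12-3-11-10-25-34-5-10-8-22-5-5-7-4-15-3-44 1-16 2-19 6-5 0-4-3-11-22-11-12-13-5-8 0-7 3-17 13-5 7-3 8-9 57 1 9 5 19-1 8-4 5-6 5-8 3-8 1"/><path d="M527 215l-8 2-7 6-10 18-4 9 2 4 5 3 22 2"/><path d="M527 107l-6 2-6 4-5 6-1 7 1 6 4 5 5 3 8 1"/><path d="M465 17l1 18 3 4 5 2 8-3 8-6 5-7 2-8"/></g><g data-elev="300"><path d="M393 426l9 0 11-3 12-7 8-7 5-8 2-8-1-8-4-8-8-7-29-18-7-1-22 1-20-10-8-3-10 1-6 3-4 4-1 4 2 4 4 4 11 4 24 2 8 6 6 12 7 34 4 6z"/><path d="M183 303l11 1 73-15 15 2 23 8 10 0 10-6 7-11 4-13-1-14-5-5-11-2-18 2-24 5-6-1 0-5 4-23-3-12-25-39-18-24-11-16-7-6-21-7-23 0-12 4-22 18-10 3-9-1-12-6-7-9-1-8 2-16-3-8-7-4-9 1-9 9-6 12-6 40 2 14 5 7 7 3 7-1 17-5 8-1 11 3 11 6 2 6-16 21-3 9 0 7 3 3 16 7 12 14 8 5 12 5 31 7 8 4 3 4-1 4-16 16-2 4z"/></g><g data-elev="350"><path d="M226 259l7 0 5-3 4-6 0-5-7 0-13 5-2 3 0 2z"/><path d="M175 246l8 0 3-3-4-5-9-5-8-4-5 1-1 4 4 5z"/><path d="M230 187l2-1 0-3-4-8-24-33-11-8-14-3-11 2-9 6-8 12-1 6 4 2 27 0 17 4 9 6 16 15z"/></g>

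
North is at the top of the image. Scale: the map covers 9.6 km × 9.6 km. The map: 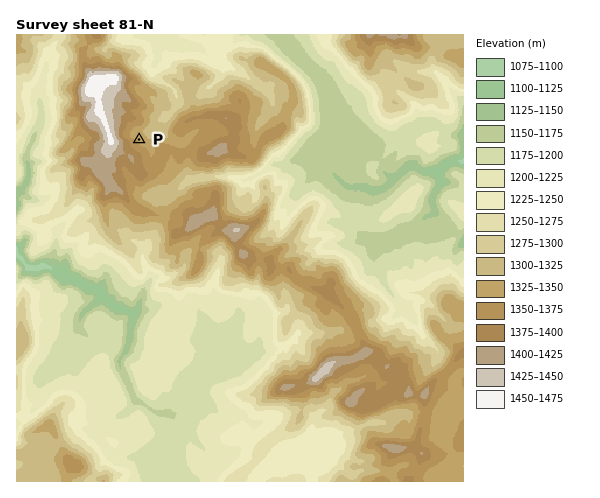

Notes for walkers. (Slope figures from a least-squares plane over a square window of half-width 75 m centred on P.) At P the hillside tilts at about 8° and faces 29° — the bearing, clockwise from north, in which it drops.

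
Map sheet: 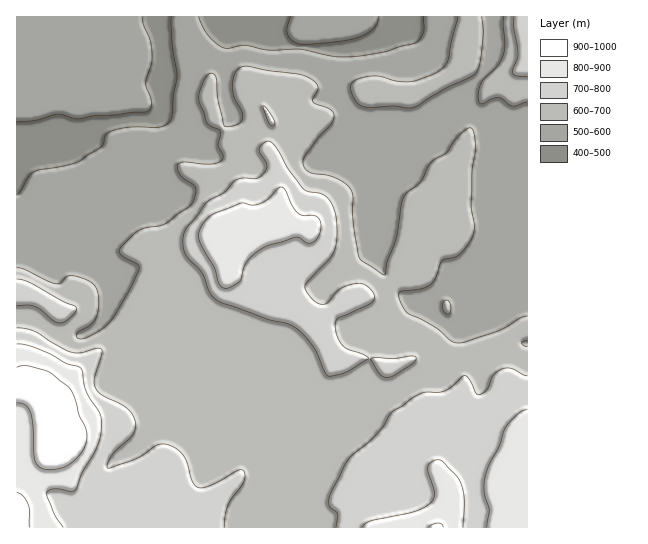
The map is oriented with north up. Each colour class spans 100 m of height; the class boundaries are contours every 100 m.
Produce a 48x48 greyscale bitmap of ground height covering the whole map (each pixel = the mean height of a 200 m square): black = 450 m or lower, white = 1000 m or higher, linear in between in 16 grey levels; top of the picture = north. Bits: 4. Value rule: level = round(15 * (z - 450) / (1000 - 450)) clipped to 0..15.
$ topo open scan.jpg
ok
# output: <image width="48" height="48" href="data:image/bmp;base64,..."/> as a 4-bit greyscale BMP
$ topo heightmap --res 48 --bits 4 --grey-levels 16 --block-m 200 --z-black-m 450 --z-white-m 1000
<image width="48" height="48" href="data:image/bmp;base64,Qk32BAAAAAAAAHYAAAAoAAAAMAAAADAAAAABAAQAAAAAAIAEAAATCwAAEwsAABAAAAAAAAAAAAAAABEREQAiIiIAMzMzAERERABVVVUAZmZmAHd3dwCIiIgAmZmZAKqqqgC7u7sAzMzMAN3d3QDu7u4A////ANy6mZmZmZmZmYdlZmZWZniaq7vMypmrqtyqmZiImZiIiYdlVmVWZ3iImZqry5iqqtupmZh4iZiIiIdmVWVWZ3eIiIiau5mru8upqZh4iZmId4h2VVVVZ4iIiIiaupm7u7u7upd3iJmIdmd3ZVVVZniIiIiaqom7u7zMy5h3eImYZlZ3ZVVVVniIiImaqYmru7ze3Ll3d3iHZVVmZVVVVmeIiImZmIiau7ze7cqHdnd2ZVVVVVVVVWZ3iIiZmIiaq7ze7sqHdmZmZlVVVVVWZmZneIiImIiZq8ze7cqYd2VVVmVVVVVWZ2Zmd4iImHiZqsze3cqYdmVVVmVVVVVVZmZmd3eIiHiJms3d3LmHZlVVVmVVVVVVZ2ZWZ3d4iHeImd3d3KhmVVVVVWVVVVVVZ2ZWZnd3d3d4iN3dy5dlVVVVVVVVVVVVZ2Zmd2Z2d3d3iN3Mu5dlVVVVVVVVVVVWd3dnd3ZmZ3Z3d8zLqZdlVVVVVVVVVVVWd3d3d3dmZmZmZrqpd3dlVVREREVVVVVWd3d3Zmd2VVVVVJmHZVZmVVREVEVVVVVnd3ZmZVZlRERERHdmZURWZVRFVVVVVWZ3h2VVVVVURERERGZndlRFZVVFVVVVZ3eIh3ZVVERERERERGZ4h2Q0VlVVVVZniIiId3d2VURERERERIiHZmQzVmVVVniJmZmHd3iHZERERERERIhlVVQzRWVVVomZmZh3Znd2VERERERERGVEREMzNVVVZ5qpmYiHZmZlRFVUREREREMzMzMzRFVWeJupmZiIdlVURFVURERERCIiIzRERVVWeau6mZmZh2VERFVURERERBIiIzRERVVniru7qpmZl2VDRFVEVURERBIiIzNERFVWiru7u6qqmGQzNFVUVURERBIiIzM0RERGebu7u7qqqGQzNFVVVVRERBIiIjMzMzM0aJqqq7qpmGQzNEVVVURERBEiIiIjMzIzRoiZmqqYh1QzREVVVURERBESIiIiMzIiRWeJiamHdlRDRERVVURERBERESIiIzIjRVZ3eJh1VUQ0RERFVURERBERERESIiI0VVVWZ4dURDM0RERERERERBERERESIiI0RERVZ3ZUMzM0RERERERERBERERESIiIzNERWd3ZUQzMzMzNERERERBERERESIiIjNERVZ3ZVRDMzMzMzRERERBEREREREREiNERFZ3ZVREMzMzMzNERERBERERERERESNEREZ2ZVRERDMzMzM0RERCIRERERERESNERFZ2VERERERERDMzRERCIhERERERESNERGZlVERERVVVVEMzREVSIiERERERESNERGZVVERERVVVVVRDRVZjIiIRERERESJENFVUREQzNEQzNEVURGdzMiIRESIhESIzM0MzMzIiIiIiIzRmQ1ZzIiIhEiIhESIiIiIiIiERERESIiRmQ0ZzMiIiIiIhESIhEREREREREREREiRWUzZzMzIiIiIhESIREREREiIiIRERESNWU0aDMzMzIiIhESIREREREjMzIhERESNFQ0aA=="/>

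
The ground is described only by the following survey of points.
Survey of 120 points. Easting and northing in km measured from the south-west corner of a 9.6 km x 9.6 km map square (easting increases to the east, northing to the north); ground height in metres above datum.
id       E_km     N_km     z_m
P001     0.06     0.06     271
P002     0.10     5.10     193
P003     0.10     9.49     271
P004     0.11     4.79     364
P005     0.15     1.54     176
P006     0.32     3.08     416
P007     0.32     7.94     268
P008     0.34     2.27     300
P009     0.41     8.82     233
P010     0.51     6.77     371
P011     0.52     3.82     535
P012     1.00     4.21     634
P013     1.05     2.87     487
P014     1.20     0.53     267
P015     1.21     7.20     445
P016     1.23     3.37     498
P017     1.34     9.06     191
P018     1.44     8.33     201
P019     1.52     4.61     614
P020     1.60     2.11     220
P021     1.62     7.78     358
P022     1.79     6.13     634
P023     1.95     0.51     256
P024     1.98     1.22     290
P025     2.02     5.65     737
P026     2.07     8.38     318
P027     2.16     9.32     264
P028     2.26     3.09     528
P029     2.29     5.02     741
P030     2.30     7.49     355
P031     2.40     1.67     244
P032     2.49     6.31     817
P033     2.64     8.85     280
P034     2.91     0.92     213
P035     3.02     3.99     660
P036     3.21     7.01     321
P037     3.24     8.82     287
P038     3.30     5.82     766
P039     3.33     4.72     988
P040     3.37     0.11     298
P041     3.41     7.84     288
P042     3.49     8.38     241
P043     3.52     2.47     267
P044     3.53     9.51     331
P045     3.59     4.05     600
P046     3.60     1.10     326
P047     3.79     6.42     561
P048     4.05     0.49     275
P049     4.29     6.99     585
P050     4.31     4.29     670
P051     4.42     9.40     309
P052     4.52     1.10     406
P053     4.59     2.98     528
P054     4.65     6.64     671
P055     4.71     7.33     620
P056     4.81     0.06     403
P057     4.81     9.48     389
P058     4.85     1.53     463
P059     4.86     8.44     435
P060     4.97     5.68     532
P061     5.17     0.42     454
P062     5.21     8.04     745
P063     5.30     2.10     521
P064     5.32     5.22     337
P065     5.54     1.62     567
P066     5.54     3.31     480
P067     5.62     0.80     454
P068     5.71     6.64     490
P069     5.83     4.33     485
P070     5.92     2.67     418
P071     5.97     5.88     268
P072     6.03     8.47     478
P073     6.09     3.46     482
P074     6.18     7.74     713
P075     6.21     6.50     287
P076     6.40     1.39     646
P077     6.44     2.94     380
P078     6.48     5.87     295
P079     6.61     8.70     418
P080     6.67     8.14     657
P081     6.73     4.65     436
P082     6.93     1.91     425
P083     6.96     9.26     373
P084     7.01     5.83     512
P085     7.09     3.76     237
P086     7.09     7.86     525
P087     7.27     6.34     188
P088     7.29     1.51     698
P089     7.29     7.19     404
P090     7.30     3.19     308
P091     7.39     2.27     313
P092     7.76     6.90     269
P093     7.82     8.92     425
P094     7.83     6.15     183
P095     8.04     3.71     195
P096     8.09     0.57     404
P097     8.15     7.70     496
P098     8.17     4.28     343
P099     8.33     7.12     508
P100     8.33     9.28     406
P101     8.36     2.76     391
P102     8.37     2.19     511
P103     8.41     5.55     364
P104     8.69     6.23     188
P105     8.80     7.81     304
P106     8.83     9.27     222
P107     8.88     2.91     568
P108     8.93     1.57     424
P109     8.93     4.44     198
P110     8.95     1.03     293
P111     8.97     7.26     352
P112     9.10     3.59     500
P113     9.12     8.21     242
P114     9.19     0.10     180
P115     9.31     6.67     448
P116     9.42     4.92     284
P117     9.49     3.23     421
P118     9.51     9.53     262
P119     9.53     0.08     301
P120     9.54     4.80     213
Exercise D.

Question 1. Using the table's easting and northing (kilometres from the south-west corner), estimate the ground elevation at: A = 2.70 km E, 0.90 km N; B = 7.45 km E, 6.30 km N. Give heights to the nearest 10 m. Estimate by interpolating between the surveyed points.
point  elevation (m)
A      180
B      190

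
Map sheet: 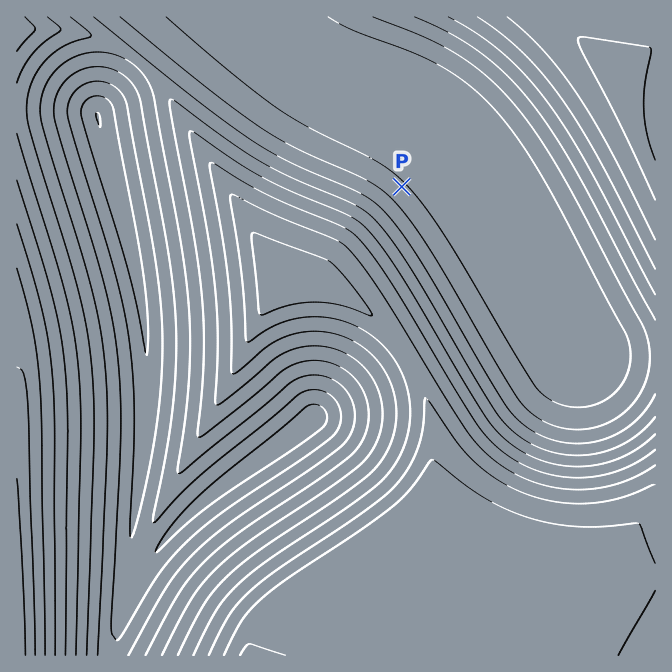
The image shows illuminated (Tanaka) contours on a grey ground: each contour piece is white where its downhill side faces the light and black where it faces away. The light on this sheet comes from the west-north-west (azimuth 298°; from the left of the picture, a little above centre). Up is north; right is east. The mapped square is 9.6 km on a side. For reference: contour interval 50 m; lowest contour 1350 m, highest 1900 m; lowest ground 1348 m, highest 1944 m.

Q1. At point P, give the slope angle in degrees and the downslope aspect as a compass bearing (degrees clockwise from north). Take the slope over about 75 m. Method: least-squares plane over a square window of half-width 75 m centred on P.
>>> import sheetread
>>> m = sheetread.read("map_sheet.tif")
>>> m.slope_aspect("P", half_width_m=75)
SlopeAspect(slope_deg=8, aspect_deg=45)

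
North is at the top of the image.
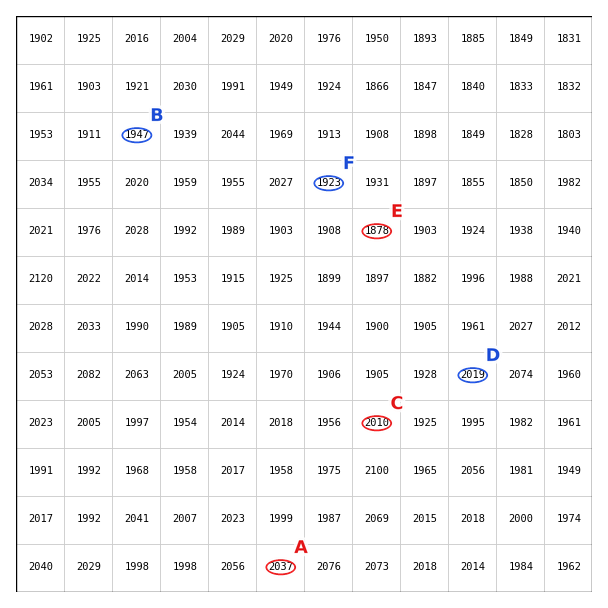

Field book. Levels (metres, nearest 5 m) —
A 2035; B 1945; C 2010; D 2020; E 1880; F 1925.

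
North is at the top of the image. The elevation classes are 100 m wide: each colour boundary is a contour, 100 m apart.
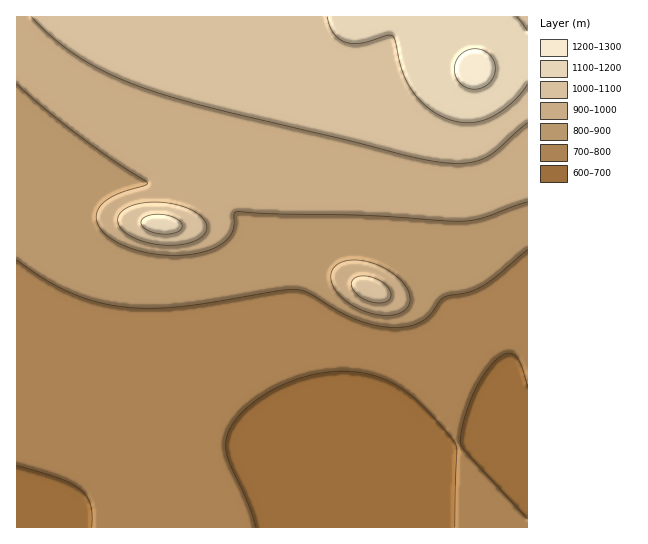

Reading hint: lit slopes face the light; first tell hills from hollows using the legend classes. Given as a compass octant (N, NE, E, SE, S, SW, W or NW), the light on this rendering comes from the NW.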